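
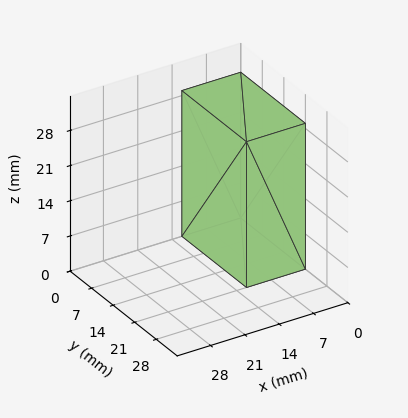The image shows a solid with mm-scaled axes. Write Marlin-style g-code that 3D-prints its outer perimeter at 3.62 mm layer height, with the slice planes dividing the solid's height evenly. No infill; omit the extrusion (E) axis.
Reading the render: the shape is a rectangular box, roughly 12 × 21 mm footprint and 29 mm tall (dimensions read to the nearest mm from the axis ticks). For the g-code, the solid's height is divided into equal slices at the stated Δz and each level perimeter traced with G1 moves after a G0 lift.

; perimeter-only toolpath
G21 ; units = mm
G90 ; absolute positioning
G28 ; home
; layer 1
G0 Z3.62
G0 X0.00 Y0.00
G1 X12.00 Y0.00
G1 X12.00 Y21.00
G1 X0.00 Y21.00
G1 X0.00 Y0.00
; layer 2
G0 Z7.25
G0 X0.00 Y0.00
G1 X12.00 Y0.00
G1 X12.00 Y21.00
G1 X0.00 Y21.00
G1 X0.00 Y0.00
; layer 3
G0 Z10.88
G0 X0.00 Y0.00
G1 X12.00 Y0.00
G1 X12.00 Y21.00
G1 X0.00 Y21.00
G1 X0.00 Y0.00
; layer 4
G0 Z14.50
G0 X0.00 Y0.00
G1 X12.00 Y0.00
G1 X12.00 Y21.00
G1 X0.00 Y21.00
G1 X0.00 Y0.00
; layer 5
G0 Z18.12
G0 X0.00 Y0.00
G1 X12.00 Y0.00
G1 X12.00 Y21.00
G1 X0.00 Y21.00
G1 X0.00 Y0.00
; layer 6
G0 Z21.75
G0 X0.00 Y0.00
G1 X12.00 Y0.00
G1 X12.00 Y21.00
G1 X0.00 Y21.00
G1 X0.00 Y0.00
; layer 7
G0 Z25.38
G0 X0.00 Y0.00
G1 X12.00 Y0.00
G1 X12.00 Y21.00
G1 X0.00 Y21.00
G1 X0.00 Y0.00
; layer 8
G0 Z29.00
G0 X0.00 Y0.00
G1 X12.00 Y0.00
G1 X12.00 Y21.00
G1 X0.00 Y21.00
G1 X0.00 Y0.00
M2 ; end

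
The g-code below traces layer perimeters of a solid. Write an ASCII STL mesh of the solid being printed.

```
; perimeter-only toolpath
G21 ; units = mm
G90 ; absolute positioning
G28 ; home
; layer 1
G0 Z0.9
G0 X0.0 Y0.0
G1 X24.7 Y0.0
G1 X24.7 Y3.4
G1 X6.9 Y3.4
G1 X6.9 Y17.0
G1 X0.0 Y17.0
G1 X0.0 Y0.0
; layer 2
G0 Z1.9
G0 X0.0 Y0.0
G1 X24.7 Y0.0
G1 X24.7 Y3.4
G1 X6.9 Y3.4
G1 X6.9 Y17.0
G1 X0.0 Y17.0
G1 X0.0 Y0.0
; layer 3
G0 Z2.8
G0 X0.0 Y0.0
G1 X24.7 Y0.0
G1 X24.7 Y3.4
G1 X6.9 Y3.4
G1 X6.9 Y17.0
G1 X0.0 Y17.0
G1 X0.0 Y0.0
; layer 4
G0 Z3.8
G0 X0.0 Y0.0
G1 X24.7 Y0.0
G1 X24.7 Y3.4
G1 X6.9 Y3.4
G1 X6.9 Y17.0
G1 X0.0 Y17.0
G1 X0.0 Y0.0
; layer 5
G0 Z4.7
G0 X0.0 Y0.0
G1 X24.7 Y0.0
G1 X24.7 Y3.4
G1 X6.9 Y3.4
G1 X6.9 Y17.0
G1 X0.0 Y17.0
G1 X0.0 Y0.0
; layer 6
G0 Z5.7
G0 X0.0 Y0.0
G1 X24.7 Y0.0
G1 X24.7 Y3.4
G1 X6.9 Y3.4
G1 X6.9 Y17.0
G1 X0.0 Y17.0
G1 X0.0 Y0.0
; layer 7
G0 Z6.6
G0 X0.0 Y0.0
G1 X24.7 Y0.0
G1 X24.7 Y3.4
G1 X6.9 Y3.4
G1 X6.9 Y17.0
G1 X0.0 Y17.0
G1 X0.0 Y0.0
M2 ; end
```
solid part
  facet normal 0.0000 0.0000 -1.0000
    outer loop
      vertex 24.7 3.4 0.0
      vertex 24.7 0.0 0.0
      vertex 0.0 0.0 0.0
    endloop
  endfacet
  facet normal 0.0000 0.0000 -1.0000
    outer loop
      vertex 6.9 3.4 0.0
      vertex 24.7 3.4 0.0
      vertex 0.0 0.0 0.0
    endloop
  endfacet
  facet normal 0.0000 0.0000 -1.0000
    outer loop
      vertex 6.9 17.0 0.0
      vertex 6.9 3.4 0.0
      vertex 0.0 0.0 0.0
    endloop
  endfacet
  facet normal 0.0000 0.0000 -1.0000
    outer loop
      vertex 0.0 17.0 0.0
      vertex 6.9 17.0 0.0
      vertex 0.0 0.0 0.0
    endloop
  endfacet
  facet normal 0.0000 0.0000 1.0000
    outer loop
      vertex 0.0 0.0 6.6
      vertex 24.7 0.0 6.6
      vertex 24.7 3.4 6.6
    endloop
  endfacet
  facet normal 0.0000 0.0000 1.0000
    outer loop
      vertex 0.0 0.0 6.6
      vertex 24.7 3.4 6.6
      vertex 6.9 3.4 6.6
    endloop
  endfacet
  facet normal 0.0000 0.0000 1.0000
    outer loop
      vertex 0.0 0.0 6.6
      vertex 6.9 3.4 6.6
      vertex 6.9 17.0 6.6
    endloop
  endfacet
  facet normal 0.0000 0.0000 1.0000
    outer loop
      vertex 0.0 0.0 6.6
      vertex 6.9 17.0 6.6
      vertex 0.0 17.0 6.6
    endloop
  endfacet
  facet normal 0.0000 -1.0000 0.0000
    outer loop
      vertex 0.0 0.0 0.0
      vertex 24.7 0.0 0.0
      vertex 24.7 0.0 6.6
    endloop
  endfacet
  facet normal 0.0000 -1.0000 0.0000
    outer loop
      vertex 0.0 0.0 0.0
      vertex 24.7 0.0 6.6
      vertex 0.0 0.0 6.6
    endloop
  endfacet
  facet normal 1.0000 0.0000 0.0000
    outer loop
      vertex 24.7 0.0 0.0
      vertex 24.7 3.4 0.0
      vertex 24.7 3.4 6.6
    endloop
  endfacet
  facet normal 1.0000 0.0000 0.0000
    outer loop
      vertex 24.7 0.0 0.0
      vertex 24.7 3.4 6.6
      vertex 24.7 0.0 6.6
    endloop
  endfacet
  facet normal 0.0000 1.0000 0.0000
    outer loop
      vertex 24.7 3.4 0.0
      vertex 6.9 3.4 0.0
      vertex 6.9 3.4 6.6
    endloop
  endfacet
  facet normal 0.0000 1.0000 0.0000
    outer loop
      vertex 24.7 3.4 0.0
      vertex 6.9 3.4 6.6
      vertex 24.7 3.4 6.6
    endloop
  endfacet
  facet normal 1.0000 0.0000 0.0000
    outer loop
      vertex 6.9 3.4 0.0
      vertex 6.9 17.0 0.0
      vertex 6.9 17.0 6.6
    endloop
  endfacet
  facet normal 1.0000 0.0000 0.0000
    outer loop
      vertex 6.9 3.4 0.0
      vertex 6.9 17.0 6.6
      vertex 6.9 3.4 6.6
    endloop
  endfacet
  facet normal 0.0000 1.0000 0.0000
    outer loop
      vertex 6.9 17.0 0.0
      vertex 0.0 17.0 0.0
      vertex 0.0 17.0 6.6
    endloop
  endfacet
  facet normal 0.0000 1.0000 0.0000
    outer loop
      vertex 6.9 17.0 0.0
      vertex 0.0 17.0 6.6
      vertex 6.9 17.0 6.6
    endloop
  endfacet
  facet normal -1.0000 0.0000 0.0000
    outer loop
      vertex 0.0 17.0 0.0
      vertex 0.0 0.0 0.0
      vertex 0.0 0.0 6.6
    endloop
  endfacet
  facet normal -1.0000 0.0000 0.0000
    outer loop
      vertex 0.0 17.0 0.0
      vertex 0.0 0.0 6.6
      vertex 0.0 17.0 6.6
    endloop
  endfacet
endsolid part

The G0 Z moves step by Δz≈0.9 mm. Every layer's G1 loop is the same polygon, so the solid is a straight extrusion of it from z=0 to z≈6.6. Closing with flat bottom and top caps and triangulating gives 20 facets — an L-shaped prism: outer 24.7 × 17 mm, arm thicknesses ≈ 3.4 mm (horizontal) and 6.9 mm (vertical), extruded 6.6 mm in z.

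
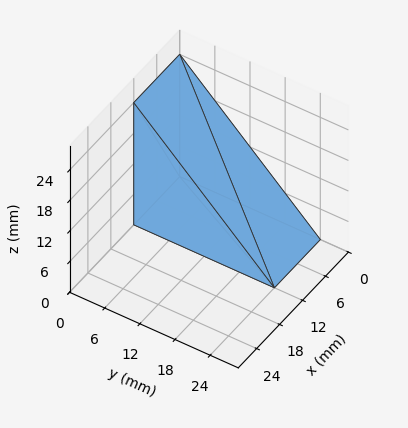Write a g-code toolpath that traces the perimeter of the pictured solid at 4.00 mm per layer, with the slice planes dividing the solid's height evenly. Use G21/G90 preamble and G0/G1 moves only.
Reading the render: the shape is a wedge (ramp): 12 × 24 mm base, rising to 24 mm along the y=0 edge and sloping linearly to z=0 at y=24 (dimensions read to the nearest mm from the axis ticks). For the g-code, the solid's height is divided into equal slices at the stated Δz and each level perimeter traced with G1 moves after a G0 lift.

; perimeter-only toolpath
G21 ; units = mm
G90 ; absolute positioning
G28 ; home
; layer 1
G0 Z4.00
G0 X0.00 Y0.00
G1 X12.00 Y0.00
G1 X12.00 Y20.00
G1 X0.00 Y20.00
G1 X0.00 Y0.00
; layer 2
G0 Z8.00
G0 X0.00 Y0.00
G1 X12.00 Y0.00
G1 X12.00 Y16.00
G1 X0.00 Y16.00
G1 X0.00 Y0.00
; layer 3
G0 Z12.00
G0 X0.00 Y0.00
G1 X12.00 Y0.00
G1 X12.00 Y12.00
G1 X0.00 Y12.00
G1 X0.00 Y0.00
; layer 4
G0 Z16.00
G0 X0.00 Y0.00
G1 X12.00 Y0.00
G1 X12.00 Y8.00
G1 X0.00 Y8.00
G1 X0.00 Y0.00
; layer 5
G0 Z20.00
G0 X0.00 Y0.00
G1 X12.00 Y0.00
G1 X12.00 Y4.00
G1 X0.00 Y4.00
G1 X0.00 Y0.00
M2 ; end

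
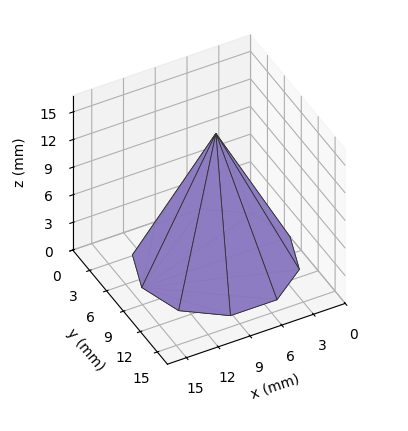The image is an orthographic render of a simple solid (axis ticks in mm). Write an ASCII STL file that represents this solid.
Reading the render: the shape is a regular 10-sided pyramid, base circumscribed radius ≈ 7 mm, apex at z ≈ 14 mm (dimensions read to the nearest mm from the axis ticks). For the STL, each face is triangulated and given an outward normal.

solid part
  facet normal 0.0000 0.0000 -1.0000
    outer loop
      vertex 9.2 13.7 0.0
      vertex 12.7 11.1 0.0
      vertex 14.0 7.0 0.0
    endloop
  endfacet
  facet normal 0.0000 0.0000 -1.0000
    outer loop
      vertex 4.8 13.7 0.0
      vertex 9.2 13.7 0.0
      vertex 14.0 7.0 0.0
    endloop
  endfacet
  facet normal 0.0000 0.0000 -1.0000
    outer loop
      vertex 1.3 11.1 0.0
      vertex 4.8 13.7 0.0
      vertex 14.0 7.0 0.0
    endloop
  endfacet
  facet normal 0.0000 0.0000 -1.0000
    outer loop
      vertex 0.0 7.0 0.0
      vertex 1.3 11.1 0.0
      vertex 14.0 7.0 0.0
    endloop
  endfacet
  facet normal 0.0000 0.0000 -1.0000
    outer loop
      vertex 1.3 2.9 0.0
      vertex 0.0 7.0 0.0
      vertex 14.0 7.0 0.0
    endloop
  endfacet
  facet normal 0.0000 0.0000 -1.0000
    outer loop
      vertex 4.8 0.3 0.0
      vertex 1.3 2.9 0.0
      vertex 14.0 7.0 0.0
    endloop
  endfacet
  facet normal 0.0000 0.0000 -1.0000
    outer loop
      vertex 9.2 0.3 0.0
      vertex 4.8 0.3 0.0
      vertex 14.0 7.0 0.0
    endloop
  endfacet
  facet normal 0.0000 0.0000 -1.0000
    outer loop
      vertex 12.7 2.9 0.0
      vertex 9.2 0.3 0.0
      vertex 14.0 7.0 0.0
    endloop
  endfacet
  facet normal 0.8605 0.2728 0.4302
    outer loop
      vertex 14.0 7.0 0.0
      vertex 12.7 11.1 0.0
      vertex 7.0 7.0 14.0
    endloop
  endfacet
  facet normal 0.5380 0.7243 0.4312
    outer loop
      vertex 12.7 11.1 0.0
      vertex 9.2 13.7 0.0
      vertex 7.0 7.0 14.0
    endloop
  endfacet
  facet normal 0.0000 0.9020 0.4317
    outer loop
      vertex 9.2 13.7 0.0
      vertex 4.8 13.7 0.0
      vertex 7.0 7.0 14.0
    endloop
  endfacet
  facet normal -0.5380 0.7243 0.4312
    outer loop
      vertex 4.8 13.7 0.0
      vertex 1.3 11.1 0.0
      vertex 7.0 7.0 14.0
    endloop
  endfacet
  facet normal -0.8605 0.2728 0.4302
    outer loop
      vertex 1.3 11.1 0.0
      vertex 0.0 7.0 0.0
      vertex 7.0 7.0 14.0
    endloop
  endfacet
  facet normal -0.8605 -0.2728 0.4302
    outer loop
      vertex 0.0 7.0 0.0
      vertex 1.3 2.9 0.0
      vertex 7.0 7.0 14.0
    endloop
  endfacet
  facet normal -0.5380 -0.7243 0.4312
    outer loop
      vertex 1.3 2.9 0.0
      vertex 4.8 0.3 0.0
      vertex 7.0 7.0 14.0
    endloop
  endfacet
  facet normal 0.0000 -0.9020 0.4317
    outer loop
      vertex 4.8 0.3 0.0
      vertex 9.2 0.3 0.0
      vertex 7.0 7.0 14.0
    endloop
  endfacet
  facet normal 0.5380 -0.7243 0.4312
    outer loop
      vertex 9.2 0.3 0.0
      vertex 12.7 2.9 0.0
      vertex 7.0 7.0 14.0
    endloop
  endfacet
  facet normal 0.8605 -0.2728 0.4302
    outer loop
      vertex 12.7 2.9 0.0
      vertex 14.0 7.0 0.0
      vertex 7.0 7.0 14.0
    endloop
  endfacet
endsolid part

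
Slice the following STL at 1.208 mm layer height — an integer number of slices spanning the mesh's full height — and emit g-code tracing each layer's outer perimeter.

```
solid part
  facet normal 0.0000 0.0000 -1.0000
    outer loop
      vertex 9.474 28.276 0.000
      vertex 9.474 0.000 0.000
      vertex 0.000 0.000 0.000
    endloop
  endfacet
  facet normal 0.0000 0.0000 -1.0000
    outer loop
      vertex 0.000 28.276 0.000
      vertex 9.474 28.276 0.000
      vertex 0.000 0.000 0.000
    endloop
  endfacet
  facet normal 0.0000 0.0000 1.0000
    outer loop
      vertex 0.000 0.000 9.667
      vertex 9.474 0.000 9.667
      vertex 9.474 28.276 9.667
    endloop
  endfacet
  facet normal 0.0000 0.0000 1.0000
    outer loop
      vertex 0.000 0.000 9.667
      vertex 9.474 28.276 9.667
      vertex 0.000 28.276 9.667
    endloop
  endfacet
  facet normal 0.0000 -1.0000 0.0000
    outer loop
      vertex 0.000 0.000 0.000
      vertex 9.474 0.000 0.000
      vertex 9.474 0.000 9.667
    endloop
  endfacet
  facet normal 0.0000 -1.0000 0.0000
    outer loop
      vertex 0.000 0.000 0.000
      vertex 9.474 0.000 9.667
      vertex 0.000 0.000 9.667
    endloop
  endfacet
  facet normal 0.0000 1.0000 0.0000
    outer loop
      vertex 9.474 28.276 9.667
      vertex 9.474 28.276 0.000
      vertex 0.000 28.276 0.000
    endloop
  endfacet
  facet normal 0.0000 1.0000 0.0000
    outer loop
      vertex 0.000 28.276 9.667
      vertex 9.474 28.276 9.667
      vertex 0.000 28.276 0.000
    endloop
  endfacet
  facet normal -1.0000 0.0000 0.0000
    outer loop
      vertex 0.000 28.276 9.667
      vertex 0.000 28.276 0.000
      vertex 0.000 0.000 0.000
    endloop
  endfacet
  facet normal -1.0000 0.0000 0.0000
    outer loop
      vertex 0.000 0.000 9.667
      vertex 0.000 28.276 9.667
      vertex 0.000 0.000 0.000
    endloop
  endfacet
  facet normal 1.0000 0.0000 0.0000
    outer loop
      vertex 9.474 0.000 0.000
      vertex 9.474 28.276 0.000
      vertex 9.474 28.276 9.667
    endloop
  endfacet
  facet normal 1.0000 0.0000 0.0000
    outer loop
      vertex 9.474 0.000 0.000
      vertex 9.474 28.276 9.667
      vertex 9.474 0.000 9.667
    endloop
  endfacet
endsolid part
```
; perimeter-only toolpath
G21 ; units = mm
G90 ; absolute positioning
G28 ; home
; layer 1
G0 Z1.208
G0 X0.000 Y0.000
G1 X9.474 Y0.000
G1 X9.474 Y28.276
G1 X0.000 Y28.276
G1 X0.000 Y0.000
; layer 2
G0 Z2.417
G0 X0.000 Y0.000
G1 X9.474 Y0.000
G1 X9.474 Y28.276
G1 X0.000 Y28.276
G1 X0.000 Y0.000
; layer 3
G0 Z3.625
G0 X0.000 Y0.000
G1 X9.474 Y0.000
G1 X9.474 Y28.276
G1 X0.000 Y28.276
G1 X0.000 Y0.000
; layer 4
G0 Z4.833
G0 X0.000 Y0.000
G1 X9.474 Y0.000
G1 X9.474 Y28.276
G1 X0.000 Y28.276
G1 X0.000 Y0.000
; layer 5
G0 Z6.042
G0 X0.000 Y0.000
G1 X9.474 Y0.000
G1 X9.474 Y28.276
G1 X0.000 Y28.276
G1 X0.000 Y0.000
; layer 6
G0 Z7.250
G0 X0.000 Y0.000
G1 X9.474 Y0.000
G1 X9.474 Y28.276
G1 X0.000 Y28.276
G1 X0.000 Y0.000
; layer 7
G0 Z8.459
G0 X0.000 Y0.000
G1 X9.474 Y0.000
G1 X9.474 Y28.276
G1 X0.000 Y28.276
G1 X0.000 Y0.000
; layer 8
G0 Z9.667
G0 X0.000 Y0.000
G1 X9.474 Y0.000
G1 X9.474 Y28.276
G1 X0.000 Y28.276
G1 X0.000 Y0.000
M2 ; end

The solid is a rectangular box, roughly 9.47 × 28.3 mm footprint and 9.67 mm tall. Slicing at Δz = 1.208 mm — 8 equal slices spanning the solid's height, so layer i sits at z = i·h/8 — gives 8 non-empty perimeters. Each is a 4-segment closed polygon; G0 lifts to the layer z and rapids to the start vertex, then G1 traces the edges.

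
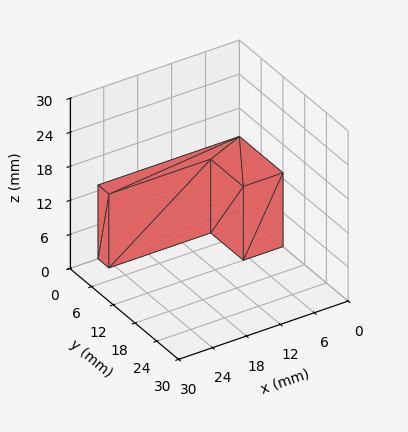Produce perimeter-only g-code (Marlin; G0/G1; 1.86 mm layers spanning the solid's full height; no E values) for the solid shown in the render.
Reading the render: the shape is an L-shaped prism: outer 25 × 12 mm, arm thicknesses ≈ 3 mm (horizontal) and 7 mm (vertical), extruded 13 mm in z (dimensions read to the nearest mm from the axis ticks). For the g-code, the solid's height is divided into equal slices at the stated Δz and each level perimeter traced with G1 moves after a G0 lift.

; perimeter-only toolpath
G21 ; units = mm
G90 ; absolute positioning
G28 ; home
; layer 1
G0 Z1.86
G0 X0.00 Y0.00
G1 X25.00 Y0.00
G1 X25.00 Y3.00
G1 X7.00 Y3.00
G1 X7.00 Y12.00
G1 X0.00 Y12.00
G1 X0.00 Y0.00
; layer 2
G0 Z3.71
G0 X0.00 Y0.00
G1 X25.00 Y0.00
G1 X25.00 Y3.00
G1 X7.00 Y3.00
G1 X7.00 Y12.00
G1 X0.00 Y12.00
G1 X0.00 Y0.00
; layer 3
G0 Z5.57
G0 X0.00 Y0.00
G1 X25.00 Y0.00
G1 X25.00 Y3.00
G1 X7.00 Y3.00
G1 X7.00 Y12.00
G1 X0.00 Y12.00
G1 X0.00 Y0.00
; layer 4
G0 Z7.43
G0 X0.00 Y0.00
G1 X25.00 Y0.00
G1 X25.00 Y3.00
G1 X7.00 Y3.00
G1 X7.00 Y12.00
G1 X0.00 Y12.00
G1 X0.00 Y0.00
; layer 5
G0 Z9.29
G0 X0.00 Y0.00
G1 X25.00 Y0.00
G1 X25.00 Y3.00
G1 X7.00 Y3.00
G1 X7.00 Y12.00
G1 X0.00 Y12.00
G1 X0.00 Y0.00
; layer 6
G0 Z11.14
G0 X0.00 Y0.00
G1 X25.00 Y0.00
G1 X25.00 Y3.00
G1 X7.00 Y3.00
G1 X7.00 Y12.00
G1 X0.00 Y12.00
G1 X0.00 Y0.00
; layer 7
G0 Z13.00
G0 X0.00 Y0.00
G1 X25.00 Y0.00
G1 X25.00 Y3.00
G1 X7.00 Y3.00
G1 X7.00 Y12.00
G1 X0.00 Y12.00
G1 X0.00 Y0.00
M2 ; end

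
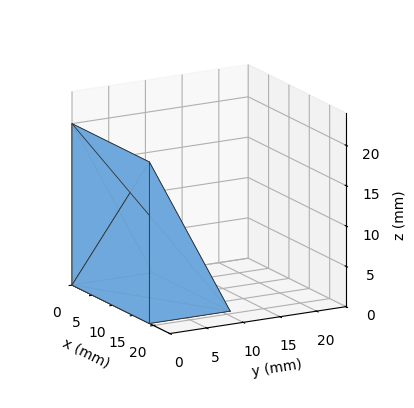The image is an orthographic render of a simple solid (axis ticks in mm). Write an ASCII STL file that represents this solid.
Reading the render: the shape is a wedge (ramp): 19 × 11 mm base, rising to 20 mm along the y=0 edge and sloping linearly to z=0 at y=11 (dimensions read to the nearest mm from the axis ticks). For the STL, each face is triangulated and given an outward normal.

solid part
  facet normal 0.0000 0.0000 -1.0000
    outer loop
      vertex 19.00 11.00 0.00
      vertex 19.00 0.00 0.00
      vertex 0.00 0.00 0.00
    endloop
  endfacet
  facet normal 0.0000 0.0000 -1.0000
    outer loop
      vertex 0.00 11.00 0.00
      vertex 19.00 11.00 0.00
      vertex 0.00 0.00 0.00
    endloop
  endfacet
  facet normal 0.0000 -1.0000 0.0000
    outer loop
      vertex 0.00 0.00 0.00
      vertex 19.00 0.00 0.00
      vertex 19.00 0.00 20.00
    endloop
  endfacet
  facet normal 0.0000 -1.0000 0.0000
    outer loop
      vertex 0.00 0.00 0.00
      vertex 19.00 0.00 20.00
      vertex 0.00 0.00 20.00
    endloop
  endfacet
  facet normal 0.0000 0.8762 0.4819
    outer loop
      vertex 0.00 0.00 20.00
      vertex 19.00 0.00 20.00
      vertex 19.00 11.00 0.00
    endloop
  endfacet
  facet normal 0.0000 0.8762 0.4819
    outer loop
      vertex 0.00 0.00 20.00
      vertex 19.00 11.00 0.00
      vertex 0.00 11.00 0.00
    endloop
  endfacet
  facet normal -1.0000 0.0000 0.0000
    outer loop
      vertex 0.00 0.00 20.00
      vertex 0.00 11.00 0.00
      vertex 0.00 0.00 0.00
    endloop
  endfacet
  facet normal 1.0000 0.0000 0.0000
    outer loop
      vertex 19.00 0.00 0.00
      vertex 19.00 11.00 0.00
      vertex 19.00 0.00 20.00
    endloop
  endfacet
endsolid part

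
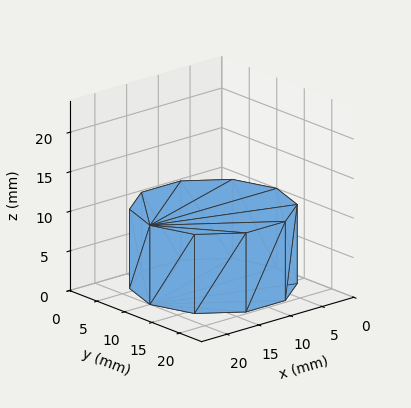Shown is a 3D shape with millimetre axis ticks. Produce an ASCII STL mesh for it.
Reading the render: the shape is a regular 10-sided prism (a cylinder approximated with 10 flat sides), circumscribed radius ≈ 10 mm, height ≈ 10 mm (dimensions read to the nearest mm from the axis ticks). For the STL, each face is triangulated and given an outward normal.

solid part
  facet normal 0.0000 0.0000 -1.0000
    outer loop
      vertex 13.1 19.5 0.0
      vertex 18.1 15.9 0.0
      vertex 20.0 10.0 0.0
    endloop
  endfacet
  facet normal 0.0000 0.0000 -1.0000
    outer loop
      vertex 6.9 19.5 0.0
      vertex 13.1 19.5 0.0
      vertex 20.0 10.0 0.0
    endloop
  endfacet
  facet normal 0.0000 0.0000 -1.0000
    outer loop
      vertex 1.9 15.9 0.0
      vertex 6.9 19.5 0.0
      vertex 20.0 10.0 0.0
    endloop
  endfacet
  facet normal 0.0000 0.0000 -1.0000
    outer loop
      vertex 0.0 10.0 0.0
      vertex 1.9 15.9 0.0
      vertex 20.0 10.0 0.0
    endloop
  endfacet
  facet normal 0.0000 0.0000 -1.0000
    outer loop
      vertex 1.9 4.1 0.0
      vertex 0.0 10.0 0.0
      vertex 20.0 10.0 0.0
    endloop
  endfacet
  facet normal 0.0000 0.0000 -1.0000
    outer loop
      vertex 6.9 0.5 0.0
      vertex 1.9 4.1 0.0
      vertex 20.0 10.0 0.0
    endloop
  endfacet
  facet normal 0.0000 0.0000 -1.0000
    outer loop
      vertex 13.1 0.5 0.0
      vertex 6.9 0.5 0.0
      vertex 20.0 10.0 0.0
    endloop
  endfacet
  facet normal 0.0000 0.0000 -1.0000
    outer loop
      vertex 18.1 4.1 0.0
      vertex 13.1 0.5 0.0
      vertex 20.0 10.0 0.0
    endloop
  endfacet
  facet normal 0.0000 0.0000 1.0000
    outer loop
      vertex 20.0 10.0 10.0
      vertex 18.1 15.9 10.0
      vertex 13.1 19.5 10.0
    endloop
  endfacet
  facet normal 0.0000 0.0000 1.0000
    outer loop
      vertex 20.0 10.0 10.0
      vertex 13.1 19.5 10.0
      vertex 6.9 19.5 10.0
    endloop
  endfacet
  facet normal 0.0000 0.0000 1.0000
    outer loop
      vertex 20.0 10.0 10.0
      vertex 6.9 19.5 10.0
      vertex 1.9 15.9 10.0
    endloop
  endfacet
  facet normal 0.0000 0.0000 1.0000
    outer loop
      vertex 20.0 10.0 10.0
      vertex 1.9 15.9 10.0
      vertex 0.0 10.0 10.0
    endloop
  endfacet
  facet normal 0.0000 0.0000 1.0000
    outer loop
      vertex 20.0 10.0 10.0
      vertex 0.0 10.0 10.0
      vertex 1.9 4.1 10.0
    endloop
  endfacet
  facet normal 0.0000 0.0000 1.0000
    outer loop
      vertex 20.0 10.0 10.0
      vertex 1.9 4.1 10.0
      vertex 6.9 0.5 10.0
    endloop
  endfacet
  facet normal 0.0000 0.0000 1.0000
    outer loop
      vertex 20.0 10.0 10.0
      vertex 6.9 0.5 10.0
      vertex 13.1 0.5 10.0
    endloop
  endfacet
  facet normal 0.0000 0.0000 1.0000
    outer loop
      vertex 20.0 10.0 10.0
      vertex 13.1 0.5 10.0
      vertex 18.1 4.1 10.0
    endloop
  endfacet
  facet normal 0.9519 0.3065 0.0000
    outer loop
      vertex 20.0 10.0 0.0
      vertex 18.1 15.9 0.0
      vertex 18.1 15.9 10.0
    endloop
  endfacet
  facet normal 0.9519 0.3065 0.0000
    outer loop
      vertex 20.0 10.0 0.0
      vertex 18.1 15.9 10.0
      vertex 20.0 10.0 10.0
    endloop
  endfacet
  facet normal 0.5843 0.8115 0.0000
    outer loop
      vertex 18.1 15.9 0.0
      vertex 13.1 19.5 0.0
      vertex 13.1 19.5 10.0
    endloop
  endfacet
  facet normal 0.5843 0.8115 0.0000
    outer loop
      vertex 18.1 15.9 0.0
      vertex 13.1 19.5 10.0
      vertex 18.1 15.9 10.0
    endloop
  endfacet
  facet normal 0.0000 1.0000 0.0000
    outer loop
      vertex 13.1 19.5 0.0
      vertex 6.9 19.5 0.0
      vertex 6.9 19.5 10.0
    endloop
  endfacet
  facet normal 0.0000 1.0000 0.0000
    outer loop
      vertex 13.1 19.5 0.0
      vertex 6.9 19.5 10.0
      vertex 13.1 19.5 10.0
    endloop
  endfacet
  facet normal -0.5843 0.8115 0.0000
    outer loop
      vertex 6.9 19.5 0.0
      vertex 1.9 15.9 0.0
      vertex 1.9 15.9 10.0
    endloop
  endfacet
  facet normal -0.5843 0.8115 0.0000
    outer loop
      vertex 6.9 19.5 0.0
      vertex 1.9 15.9 10.0
      vertex 6.9 19.5 10.0
    endloop
  endfacet
  facet normal -0.9519 0.3065 0.0000
    outer loop
      vertex 1.9 15.9 0.0
      vertex 0.0 10.0 0.0
      vertex 0.0 10.0 10.0
    endloop
  endfacet
  facet normal -0.9519 0.3065 0.0000
    outer loop
      vertex 1.9 15.9 0.0
      vertex 0.0 10.0 10.0
      vertex 1.9 15.9 10.0
    endloop
  endfacet
  facet normal -0.9519 -0.3065 0.0000
    outer loop
      vertex 0.0 10.0 0.0
      vertex 1.9 4.1 0.0
      vertex 1.9 4.1 10.0
    endloop
  endfacet
  facet normal -0.9519 -0.3065 0.0000
    outer loop
      vertex 0.0 10.0 0.0
      vertex 1.9 4.1 10.0
      vertex 0.0 10.0 10.0
    endloop
  endfacet
  facet normal -0.5843 -0.8115 0.0000
    outer loop
      vertex 1.9 4.1 0.0
      vertex 6.9 0.5 0.0
      vertex 6.9 0.5 10.0
    endloop
  endfacet
  facet normal -0.5843 -0.8115 0.0000
    outer loop
      vertex 1.9 4.1 0.0
      vertex 6.9 0.5 10.0
      vertex 1.9 4.1 10.0
    endloop
  endfacet
  facet normal 0.0000 -1.0000 0.0000
    outer loop
      vertex 6.9 0.5 0.0
      vertex 13.1 0.5 0.0
      vertex 13.1 0.5 10.0
    endloop
  endfacet
  facet normal 0.0000 -1.0000 0.0000
    outer loop
      vertex 6.9 0.5 0.0
      vertex 13.1 0.5 10.0
      vertex 6.9 0.5 10.0
    endloop
  endfacet
  facet normal 0.5843 -0.8115 0.0000
    outer loop
      vertex 13.1 0.5 0.0
      vertex 18.1 4.1 0.0
      vertex 18.1 4.1 10.0
    endloop
  endfacet
  facet normal 0.5843 -0.8115 0.0000
    outer loop
      vertex 13.1 0.5 0.0
      vertex 18.1 4.1 10.0
      vertex 13.1 0.5 10.0
    endloop
  endfacet
  facet normal 0.9519 -0.3065 0.0000
    outer loop
      vertex 18.1 4.1 0.0
      vertex 20.0 10.0 0.0
      vertex 20.0 10.0 10.0
    endloop
  endfacet
  facet normal 0.9519 -0.3065 0.0000
    outer loop
      vertex 18.1 4.1 0.0
      vertex 20.0 10.0 10.0
      vertex 18.1 4.1 10.0
    endloop
  endfacet
endsolid part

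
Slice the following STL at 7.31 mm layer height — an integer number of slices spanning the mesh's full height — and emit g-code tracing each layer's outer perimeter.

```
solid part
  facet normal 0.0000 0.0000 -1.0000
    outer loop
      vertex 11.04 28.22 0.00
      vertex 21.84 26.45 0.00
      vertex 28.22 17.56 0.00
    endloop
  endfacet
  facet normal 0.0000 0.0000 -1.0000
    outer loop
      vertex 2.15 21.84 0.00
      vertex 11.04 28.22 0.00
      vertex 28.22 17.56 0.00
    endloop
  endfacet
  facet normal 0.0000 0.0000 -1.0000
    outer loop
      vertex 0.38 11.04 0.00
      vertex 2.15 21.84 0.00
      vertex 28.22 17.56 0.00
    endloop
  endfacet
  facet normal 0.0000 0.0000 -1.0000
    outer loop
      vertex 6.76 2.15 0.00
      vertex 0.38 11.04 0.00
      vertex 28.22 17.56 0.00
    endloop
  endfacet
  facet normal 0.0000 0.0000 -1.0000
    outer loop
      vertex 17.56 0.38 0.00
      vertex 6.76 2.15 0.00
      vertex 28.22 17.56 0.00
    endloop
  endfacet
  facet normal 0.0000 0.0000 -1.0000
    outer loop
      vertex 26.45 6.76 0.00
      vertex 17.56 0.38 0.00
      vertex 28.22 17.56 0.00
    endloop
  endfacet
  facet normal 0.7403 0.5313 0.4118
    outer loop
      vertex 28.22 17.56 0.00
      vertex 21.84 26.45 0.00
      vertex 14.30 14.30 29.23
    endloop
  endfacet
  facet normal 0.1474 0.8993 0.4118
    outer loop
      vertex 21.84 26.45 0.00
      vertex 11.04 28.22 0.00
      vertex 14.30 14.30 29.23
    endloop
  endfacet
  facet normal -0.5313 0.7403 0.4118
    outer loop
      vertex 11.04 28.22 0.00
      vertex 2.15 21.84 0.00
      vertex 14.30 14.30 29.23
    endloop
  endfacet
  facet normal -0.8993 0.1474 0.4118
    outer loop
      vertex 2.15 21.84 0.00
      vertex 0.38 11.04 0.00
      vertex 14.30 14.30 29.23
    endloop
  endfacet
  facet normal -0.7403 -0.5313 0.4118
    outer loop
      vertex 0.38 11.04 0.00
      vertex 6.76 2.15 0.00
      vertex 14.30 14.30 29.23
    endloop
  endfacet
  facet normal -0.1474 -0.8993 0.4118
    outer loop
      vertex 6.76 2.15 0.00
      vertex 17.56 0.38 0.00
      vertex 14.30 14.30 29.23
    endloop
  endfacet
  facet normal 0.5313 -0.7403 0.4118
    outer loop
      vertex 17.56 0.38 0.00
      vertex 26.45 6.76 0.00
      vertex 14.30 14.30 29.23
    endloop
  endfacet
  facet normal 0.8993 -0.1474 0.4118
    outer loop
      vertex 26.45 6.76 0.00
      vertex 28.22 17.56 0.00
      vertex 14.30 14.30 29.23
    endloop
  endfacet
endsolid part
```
; perimeter-only toolpath
G21 ; units = mm
G90 ; absolute positioning
G28 ; home
; layer 1
G0 Z7.31
G0 X24.74 Y16.74
G1 X19.95 Y23.41
G1 X11.86 Y24.74
G1 X5.19 Y19.95
G1 X3.86 Y11.86
G1 X8.64 Y5.19
G1 X16.74 Y3.86
G1 X23.41 Y8.64
G1 X24.74 Y16.74
; layer 2
G0 Z14.62
G0 X21.26 Y15.93
G1 X18.07 Y20.38
G1 X12.67 Y21.26
G1 X8.22 Y18.07
G1 X7.34 Y12.67
G1 X10.53 Y8.22
G1 X15.93 Y7.34
G1 X20.38 Y10.53
G1 X21.26 Y15.93
; layer 3
G0 Z21.92
G0 X17.78 Y15.12
G1 X16.19 Y17.34
G1 X13.49 Y17.78
G1 X11.26 Y16.19
G1 X10.82 Y13.49
G1 X12.42 Y11.26
G1 X15.12 Y10.82
G1 X17.34 Y12.42
G1 X17.78 Y15.12
M2 ; end

The solid is a regular 8-sided pyramid, base circumscribed radius ≈ 14.3 mm, apex at z ≈ 29.2 mm. Slicing at Δz = 7.31 mm — 4 equal slices spanning the solid's height, so layer i sits at z = i·h/4 — gives 3 non-empty perimeters. Each is a 8-segment closed polygon; G0 lifts to the layer z and rapids to the start vertex, then G1 traces the edges. The cross-section shrinks linearly with z (the slice at the apex is degenerate and omitted).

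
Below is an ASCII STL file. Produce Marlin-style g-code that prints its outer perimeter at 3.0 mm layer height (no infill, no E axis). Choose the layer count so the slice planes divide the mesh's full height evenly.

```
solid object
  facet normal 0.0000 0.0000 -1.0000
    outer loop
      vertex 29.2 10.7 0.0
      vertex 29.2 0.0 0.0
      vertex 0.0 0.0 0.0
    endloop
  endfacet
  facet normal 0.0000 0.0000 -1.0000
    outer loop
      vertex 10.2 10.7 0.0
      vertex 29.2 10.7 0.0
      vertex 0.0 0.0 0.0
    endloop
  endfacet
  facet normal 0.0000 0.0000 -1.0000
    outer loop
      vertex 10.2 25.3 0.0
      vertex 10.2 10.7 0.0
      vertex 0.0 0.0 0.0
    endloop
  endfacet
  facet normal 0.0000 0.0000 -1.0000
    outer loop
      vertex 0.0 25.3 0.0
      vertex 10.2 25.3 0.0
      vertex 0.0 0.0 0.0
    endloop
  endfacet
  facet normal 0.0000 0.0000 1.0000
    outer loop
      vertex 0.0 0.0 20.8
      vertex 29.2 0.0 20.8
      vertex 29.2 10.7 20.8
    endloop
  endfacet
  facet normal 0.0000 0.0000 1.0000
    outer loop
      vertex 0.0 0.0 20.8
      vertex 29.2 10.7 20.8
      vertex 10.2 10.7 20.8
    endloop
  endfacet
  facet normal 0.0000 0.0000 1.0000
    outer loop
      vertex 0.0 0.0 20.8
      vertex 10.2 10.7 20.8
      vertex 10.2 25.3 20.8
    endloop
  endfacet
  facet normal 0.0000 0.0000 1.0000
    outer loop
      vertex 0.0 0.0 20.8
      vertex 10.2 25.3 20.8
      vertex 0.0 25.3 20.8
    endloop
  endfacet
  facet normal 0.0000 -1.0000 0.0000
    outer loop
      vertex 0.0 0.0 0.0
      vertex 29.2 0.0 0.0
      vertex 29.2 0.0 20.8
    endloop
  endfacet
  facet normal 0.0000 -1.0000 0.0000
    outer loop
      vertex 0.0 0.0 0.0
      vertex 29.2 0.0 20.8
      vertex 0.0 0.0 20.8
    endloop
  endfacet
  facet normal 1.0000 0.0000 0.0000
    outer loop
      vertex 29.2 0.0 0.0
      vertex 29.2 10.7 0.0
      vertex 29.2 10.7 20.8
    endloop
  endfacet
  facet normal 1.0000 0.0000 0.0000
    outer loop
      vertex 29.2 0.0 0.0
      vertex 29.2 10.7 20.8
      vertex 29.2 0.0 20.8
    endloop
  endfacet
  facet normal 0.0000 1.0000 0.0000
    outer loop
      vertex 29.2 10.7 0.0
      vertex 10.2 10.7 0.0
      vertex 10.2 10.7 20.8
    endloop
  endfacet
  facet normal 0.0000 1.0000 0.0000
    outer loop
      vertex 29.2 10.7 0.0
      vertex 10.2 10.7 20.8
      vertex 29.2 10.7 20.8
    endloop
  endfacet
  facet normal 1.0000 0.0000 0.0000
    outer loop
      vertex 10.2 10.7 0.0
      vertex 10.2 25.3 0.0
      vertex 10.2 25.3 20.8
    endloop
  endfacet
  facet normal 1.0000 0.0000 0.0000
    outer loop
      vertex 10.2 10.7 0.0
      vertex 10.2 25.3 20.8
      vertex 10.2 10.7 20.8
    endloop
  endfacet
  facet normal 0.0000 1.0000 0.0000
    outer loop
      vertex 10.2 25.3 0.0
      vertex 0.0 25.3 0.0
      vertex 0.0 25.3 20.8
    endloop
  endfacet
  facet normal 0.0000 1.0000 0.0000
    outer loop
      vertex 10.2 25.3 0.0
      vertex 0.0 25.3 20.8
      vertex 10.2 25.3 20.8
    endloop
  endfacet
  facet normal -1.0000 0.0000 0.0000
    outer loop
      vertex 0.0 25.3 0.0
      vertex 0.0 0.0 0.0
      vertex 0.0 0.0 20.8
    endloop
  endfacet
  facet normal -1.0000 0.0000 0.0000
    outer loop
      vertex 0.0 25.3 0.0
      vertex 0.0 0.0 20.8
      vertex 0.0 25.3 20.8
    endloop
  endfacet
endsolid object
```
; perimeter-only toolpath
G21 ; units = mm
G90 ; absolute positioning
G28 ; home
; layer 1
G0 Z3.0
G0 X0.0 Y0.0
G1 X29.2 Y0.0
G1 X29.2 Y10.7
G1 X10.2 Y10.7
G1 X10.2 Y25.3
G1 X0.0 Y25.3
G1 X0.0 Y0.0
; layer 2
G0 Z5.9
G0 X0.0 Y0.0
G1 X29.2 Y0.0
G1 X29.2 Y10.7
G1 X10.2 Y10.7
G1 X10.2 Y25.3
G1 X0.0 Y25.3
G1 X0.0 Y0.0
; layer 3
G0 Z8.9
G0 X0.0 Y0.0
G1 X29.2 Y0.0
G1 X29.2 Y10.7
G1 X10.2 Y10.7
G1 X10.2 Y25.3
G1 X0.0 Y25.3
G1 X0.0 Y0.0
; layer 4
G0 Z11.9
G0 X0.0 Y0.0
G1 X29.2 Y0.0
G1 X29.2 Y10.7
G1 X10.2 Y10.7
G1 X10.2 Y25.3
G1 X0.0 Y25.3
G1 X0.0 Y0.0
; layer 5
G0 Z14.9
G0 X0.0 Y0.0
G1 X29.2 Y0.0
G1 X29.2 Y10.7
G1 X10.2 Y10.7
G1 X10.2 Y25.3
G1 X0.0 Y25.3
G1 X0.0 Y0.0
; layer 6
G0 Z17.8
G0 X0.0 Y0.0
G1 X29.2 Y0.0
G1 X29.2 Y10.7
G1 X10.2 Y10.7
G1 X10.2 Y25.3
G1 X0.0 Y25.3
G1 X0.0 Y0.0
; layer 7
G0 Z20.8
G0 X0.0 Y0.0
G1 X29.2 Y0.0
G1 X29.2 Y10.7
G1 X10.2 Y10.7
G1 X10.2 Y25.3
G1 X0.0 Y25.3
G1 X0.0 Y0.0
M2 ; end

The solid is an L-shaped prism: outer 29.2 × 25.3 mm, arm thicknesses ≈ 10.7 mm (horizontal) and 10.2 mm (vertical), extruded 20.8 mm in z. Slicing at Δz = 3.0 mm — 7 equal slices spanning the solid's height, so layer i sits at z = i·h/7 — gives 7 non-empty perimeters. Each is a 6-segment closed polygon; G0 lifts to the layer z and rapids to the start vertex, then G1 traces the edges.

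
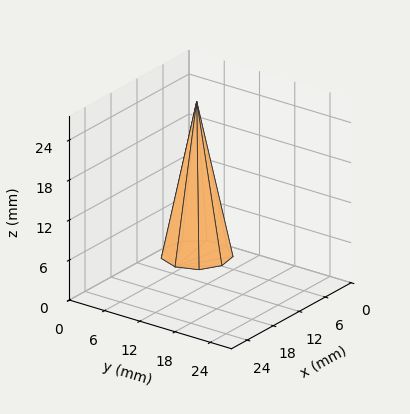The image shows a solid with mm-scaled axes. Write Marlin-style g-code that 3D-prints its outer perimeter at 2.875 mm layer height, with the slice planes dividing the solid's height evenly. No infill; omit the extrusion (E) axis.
Reading the render: the shape is a regular 9-sided pyramid, base circumscribed radius ≈ 5 mm, apex at z ≈ 23 mm (dimensions read to the nearest mm from the axis ticks). For the g-code, the solid's height is divided into equal slices at the stated Δz and each level perimeter traced with G1 moves after a G0 lift.

; perimeter-only toolpath
G21 ; units = mm
G90 ; absolute positioning
G28 ; home
; layer 1
G0 Z2.875
G0 X9.375 Y5.000
G1 X8.351 Y7.812
G1 X5.760 Y9.308
G1 X2.812 Y8.789
G1 X0.889 Y6.496
G1 X0.889 Y3.504
G1 X2.812 Y1.211
G1 X5.760 Y0.692
G1 X8.351 Y2.188
G1 X9.375 Y5.000
; layer 2
G0 Z5.750
G0 X8.750 Y5.000
G1 X7.873 Y7.411
G1 X5.651 Y8.693
G1 X3.125 Y8.248
G1 X1.476 Y6.282
G1 X1.476 Y3.718
G1 X3.125 Y1.752
G1 X5.651 Y1.307
G1 X7.873 Y2.590
G1 X8.750 Y5.000
; layer 3
G0 Z8.625
G0 X8.125 Y5.000
G1 X7.394 Y7.009
G1 X5.543 Y8.078
G1 X3.438 Y7.706
G1 X2.064 Y6.069
G1 X2.064 Y3.931
G1 X3.438 Y2.294
G1 X5.543 Y1.923
G1 X7.394 Y2.991
G1 X8.125 Y5.000
; layer 4
G0 Z11.500
G0 X7.500 Y5.000
G1 X6.915 Y6.607
G1 X5.434 Y7.462
G1 X3.750 Y7.165
G1 X2.651 Y5.855
G1 X2.651 Y4.145
G1 X3.750 Y2.835
G1 X5.434 Y2.538
G1 X6.915 Y3.393
G1 X7.500 Y5.000
; layer 5
G0 Z14.375
G0 X6.875 Y5.000
G1 X6.436 Y6.205
G1 X5.325 Y6.846
G1 X4.062 Y6.624
G1 X3.238 Y5.641
G1 X3.238 Y4.359
G1 X4.062 Y3.376
G1 X5.325 Y3.154
G1 X6.436 Y3.795
G1 X6.875 Y5.000
; layer 6
G0 Z17.250
G0 X6.250 Y5.000
G1 X5.957 Y5.803
G1 X5.217 Y6.231
G1 X4.375 Y6.082
G1 X3.825 Y5.428
G1 X3.825 Y4.572
G1 X4.375 Y3.917
G1 X5.217 Y3.769
G1 X5.957 Y4.197
G1 X6.250 Y5.000
; layer 7
G0 Z20.125
G0 X5.625 Y5.000
G1 X5.479 Y5.402
G1 X5.109 Y5.615
G1 X4.688 Y5.541
G1 X4.413 Y5.214
G1 X4.413 Y4.786
G1 X4.688 Y4.459
G1 X5.109 Y4.385
G1 X5.479 Y4.598
G1 X5.625 Y5.000
M2 ; end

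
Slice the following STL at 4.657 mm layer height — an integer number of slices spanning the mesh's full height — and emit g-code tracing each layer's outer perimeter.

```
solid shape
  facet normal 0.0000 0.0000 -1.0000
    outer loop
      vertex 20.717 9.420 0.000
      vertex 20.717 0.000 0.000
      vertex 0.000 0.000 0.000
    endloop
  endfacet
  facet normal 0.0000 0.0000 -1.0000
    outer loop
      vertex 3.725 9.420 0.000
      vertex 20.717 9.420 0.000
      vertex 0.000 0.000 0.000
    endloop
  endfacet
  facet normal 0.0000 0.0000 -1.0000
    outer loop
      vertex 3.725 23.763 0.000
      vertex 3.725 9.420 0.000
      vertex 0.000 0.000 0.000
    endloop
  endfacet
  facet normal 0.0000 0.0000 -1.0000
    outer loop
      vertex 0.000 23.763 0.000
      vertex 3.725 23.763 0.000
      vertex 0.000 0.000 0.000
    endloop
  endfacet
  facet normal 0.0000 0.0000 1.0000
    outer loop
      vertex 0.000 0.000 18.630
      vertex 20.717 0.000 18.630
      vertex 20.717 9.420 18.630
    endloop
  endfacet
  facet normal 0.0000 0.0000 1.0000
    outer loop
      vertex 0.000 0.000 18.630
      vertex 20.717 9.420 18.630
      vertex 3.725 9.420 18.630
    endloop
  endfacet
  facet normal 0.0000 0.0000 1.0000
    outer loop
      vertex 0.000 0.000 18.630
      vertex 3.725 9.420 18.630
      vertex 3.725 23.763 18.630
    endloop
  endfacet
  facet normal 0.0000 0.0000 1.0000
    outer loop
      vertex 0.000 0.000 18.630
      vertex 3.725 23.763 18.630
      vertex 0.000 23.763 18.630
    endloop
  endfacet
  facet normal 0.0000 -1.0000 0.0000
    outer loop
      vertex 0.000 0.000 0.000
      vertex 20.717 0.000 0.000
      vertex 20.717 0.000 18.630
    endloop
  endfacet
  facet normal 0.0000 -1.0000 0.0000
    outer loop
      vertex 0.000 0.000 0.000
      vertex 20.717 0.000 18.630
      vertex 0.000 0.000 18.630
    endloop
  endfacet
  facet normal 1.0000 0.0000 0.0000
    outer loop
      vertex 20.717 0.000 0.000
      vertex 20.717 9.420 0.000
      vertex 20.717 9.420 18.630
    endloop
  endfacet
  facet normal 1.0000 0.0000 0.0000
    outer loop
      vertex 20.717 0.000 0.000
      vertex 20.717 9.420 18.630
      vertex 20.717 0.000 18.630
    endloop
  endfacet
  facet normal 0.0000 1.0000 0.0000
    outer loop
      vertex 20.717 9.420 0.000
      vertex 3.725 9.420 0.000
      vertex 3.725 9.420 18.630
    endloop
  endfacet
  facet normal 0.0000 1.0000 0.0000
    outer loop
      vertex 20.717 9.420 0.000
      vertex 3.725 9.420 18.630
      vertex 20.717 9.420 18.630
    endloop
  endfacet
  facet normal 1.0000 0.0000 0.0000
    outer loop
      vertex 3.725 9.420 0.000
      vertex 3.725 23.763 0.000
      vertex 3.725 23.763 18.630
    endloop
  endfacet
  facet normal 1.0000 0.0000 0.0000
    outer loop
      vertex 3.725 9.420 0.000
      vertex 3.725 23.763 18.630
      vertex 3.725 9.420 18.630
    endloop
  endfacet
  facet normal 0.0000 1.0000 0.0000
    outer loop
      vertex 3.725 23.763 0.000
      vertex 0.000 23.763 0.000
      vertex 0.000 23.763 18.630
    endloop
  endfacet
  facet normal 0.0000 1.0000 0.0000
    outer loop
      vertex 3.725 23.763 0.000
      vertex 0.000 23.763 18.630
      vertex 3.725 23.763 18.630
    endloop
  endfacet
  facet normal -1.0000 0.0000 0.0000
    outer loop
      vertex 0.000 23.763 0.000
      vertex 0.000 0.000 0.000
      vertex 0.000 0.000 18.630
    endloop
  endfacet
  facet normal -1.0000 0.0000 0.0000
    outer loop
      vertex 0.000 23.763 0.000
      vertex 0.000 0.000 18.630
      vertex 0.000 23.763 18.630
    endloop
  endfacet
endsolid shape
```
; perimeter-only toolpath
G21 ; units = mm
G90 ; absolute positioning
G28 ; home
; layer 1
G0 Z4.657
G0 X0.000 Y0.000
G1 X20.717 Y0.000
G1 X20.717 Y9.420
G1 X3.725 Y9.420
G1 X3.725 Y23.763
G1 X0.000 Y23.763
G1 X0.000 Y0.000
; layer 2
G0 Z9.315
G0 X0.000 Y0.000
G1 X20.717 Y0.000
G1 X20.717 Y9.420
G1 X3.725 Y9.420
G1 X3.725 Y23.763
G1 X0.000 Y23.763
G1 X0.000 Y0.000
; layer 3
G0 Z13.973
G0 X0.000 Y0.000
G1 X20.717 Y0.000
G1 X20.717 Y9.420
G1 X3.725 Y9.420
G1 X3.725 Y23.763
G1 X0.000 Y23.763
G1 X0.000 Y0.000
; layer 4
G0 Z18.630
G0 X0.000 Y0.000
G1 X20.717 Y0.000
G1 X20.717 Y9.420
G1 X3.725 Y9.420
G1 X3.725 Y23.763
G1 X0.000 Y23.763
G1 X0.000 Y0.000
M2 ; end

The solid is an L-shaped prism: outer 20.7 × 23.8 mm, arm thicknesses ≈ 9.42 mm (horizontal) and 3.73 mm (vertical), extruded 18.6 mm in z. Slicing at Δz = 4.657 mm — 4 equal slices spanning the solid's height, so layer i sits at z = i·h/4 — gives 4 non-empty perimeters. Each is a 6-segment closed polygon; G0 lifts to the layer z and rapids to the start vertex, then G1 traces the edges.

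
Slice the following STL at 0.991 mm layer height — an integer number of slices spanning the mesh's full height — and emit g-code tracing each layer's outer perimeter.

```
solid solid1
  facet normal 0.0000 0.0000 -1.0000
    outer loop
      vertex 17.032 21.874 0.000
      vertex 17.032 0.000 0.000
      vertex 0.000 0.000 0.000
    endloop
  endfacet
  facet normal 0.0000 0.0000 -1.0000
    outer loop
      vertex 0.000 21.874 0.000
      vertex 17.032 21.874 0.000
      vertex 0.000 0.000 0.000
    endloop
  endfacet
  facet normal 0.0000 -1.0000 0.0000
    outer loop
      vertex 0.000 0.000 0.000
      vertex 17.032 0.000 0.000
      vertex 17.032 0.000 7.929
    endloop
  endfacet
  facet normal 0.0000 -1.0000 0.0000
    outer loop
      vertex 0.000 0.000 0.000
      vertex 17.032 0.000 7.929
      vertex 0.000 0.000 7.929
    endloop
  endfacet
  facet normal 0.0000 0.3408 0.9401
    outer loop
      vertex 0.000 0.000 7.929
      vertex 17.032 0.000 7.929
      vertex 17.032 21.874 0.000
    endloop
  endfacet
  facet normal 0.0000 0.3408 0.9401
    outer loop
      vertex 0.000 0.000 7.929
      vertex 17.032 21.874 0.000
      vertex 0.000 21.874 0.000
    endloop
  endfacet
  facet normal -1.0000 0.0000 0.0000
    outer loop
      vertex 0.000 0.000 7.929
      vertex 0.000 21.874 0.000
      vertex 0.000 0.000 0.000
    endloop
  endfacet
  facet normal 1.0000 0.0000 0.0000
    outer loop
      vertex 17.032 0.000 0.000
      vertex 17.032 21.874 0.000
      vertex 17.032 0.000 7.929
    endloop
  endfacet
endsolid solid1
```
; perimeter-only toolpath
G21 ; units = mm
G90 ; absolute positioning
G28 ; home
; layer 1
G0 Z0.991
G0 X0.000 Y0.000
G1 X17.032 Y0.000
G1 X17.032 Y19.140
G1 X0.000 Y19.140
G1 X0.000 Y0.000
; layer 2
G0 Z1.982
G0 X0.000 Y0.000
G1 X17.032 Y0.000
G1 X17.032 Y16.405
G1 X0.000 Y16.405
G1 X0.000 Y0.000
; layer 3
G0 Z2.973
G0 X0.000 Y0.000
G1 X17.032 Y0.000
G1 X17.032 Y13.671
G1 X0.000 Y13.671
G1 X0.000 Y0.000
; layer 4
G0 Z3.965
G0 X0.000 Y0.000
G1 X17.032 Y0.000
G1 X17.032 Y10.937
G1 X0.000 Y10.937
G1 X0.000 Y0.000
; layer 5
G0 Z4.956
G0 X0.000 Y0.000
G1 X17.032 Y0.000
G1 X17.032 Y8.203
G1 X0.000 Y8.203
G1 X0.000 Y0.000
; layer 6
G0 Z5.947
G0 X0.000 Y0.000
G1 X17.032 Y0.000
G1 X17.032 Y5.469
G1 X0.000 Y5.469
G1 X0.000 Y0.000
; layer 7
G0 Z6.938
G0 X0.000 Y0.000
G1 X17.032 Y0.000
G1 X17.032 Y2.734
G1 X0.000 Y2.734
G1 X0.000 Y0.000
M2 ; end

The solid is a wedge (ramp): 17 × 21.9 mm base, rising to 7.93 mm along the y=0 edge and sloping linearly to z=0 at y=21.9. Slicing at Δz = 0.991 mm — 8 equal slices spanning the solid's height, so layer i sits at z = i·h/8 — gives 7 non-empty perimeters. Each is a 4-segment closed polygon; G0 lifts to the layer z and rapids to the start vertex, then G1 traces the edges. The cross-section shrinks linearly with z (the slice at the apex is degenerate and omitted).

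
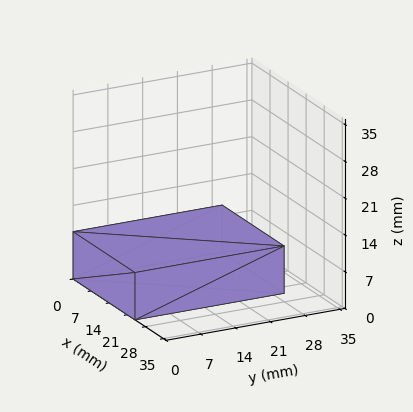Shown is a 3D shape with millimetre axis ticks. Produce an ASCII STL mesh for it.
Reading the render: the shape is a rectangular box, roughly 24 × 30 mm footprint and 9 mm tall (dimensions read to the nearest mm from the axis ticks). For the STL, each face is triangulated and given an outward normal.

solid part
  facet normal 0.0000 0.0000 -1.0000
    outer loop
      vertex 24.000 30.000 0.000
      vertex 24.000 0.000 0.000
      vertex 0.000 0.000 0.000
    endloop
  endfacet
  facet normal 0.0000 0.0000 -1.0000
    outer loop
      vertex 0.000 30.000 0.000
      vertex 24.000 30.000 0.000
      vertex 0.000 0.000 0.000
    endloop
  endfacet
  facet normal 0.0000 0.0000 1.0000
    outer loop
      vertex 0.000 0.000 9.000
      vertex 24.000 0.000 9.000
      vertex 24.000 30.000 9.000
    endloop
  endfacet
  facet normal 0.0000 0.0000 1.0000
    outer loop
      vertex 0.000 0.000 9.000
      vertex 24.000 30.000 9.000
      vertex 0.000 30.000 9.000
    endloop
  endfacet
  facet normal 0.0000 -1.0000 0.0000
    outer loop
      vertex 0.000 0.000 0.000
      vertex 24.000 0.000 0.000
      vertex 24.000 0.000 9.000
    endloop
  endfacet
  facet normal 0.0000 -1.0000 0.0000
    outer loop
      vertex 0.000 0.000 0.000
      vertex 24.000 0.000 9.000
      vertex 0.000 0.000 9.000
    endloop
  endfacet
  facet normal 0.0000 1.0000 0.0000
    outer loop
      vertex 24.000 30.000 9.000
      vertex 24.000 30.000 0.000
      vertex 0.000 30.000 0.000
    endloop
  endfacet
  facet normal 0.0000 1.0000 0.0000
    outer loop
      vertex 0.000 30.000 9.000
      vertex 24.000 30.000 9.000
      vertex 0.000 30.000 0.000
    endloop
  endfacet
  facet normal -1.0000 0.0000 0.0000
    outer loop
      vertex 0.000 30.000 9.000
      vertex 0.000 30.000 0.000
      vertex 0.000 0.000 0.000
    endloop
  endfacet
  facet normal -1.0000 0.0000 0.0000
    outer loop
      vertex 0.000 0.000 9.000
      vertex 0.000 30.000 9.000
      vertex 0.000 0.000 0.000
    endloop
  endfacet
  facet normal 1.0000 0.0000 0.0000
    outer loop
      vertex 24.000 0.000 0.000
      vertex 24.000 30.000 0.000
      vertex 24.000 30.000 9.000
    endloop
  endfacet
  facet normal 1.0000 0.0000 0.0000
    outer loop
      vertex 24.000 0.000 0.000
      vertex 24.000 30.000 9.000
      vertex 24.000 0.000 9.000
    endloop
  endfacet
endsolid part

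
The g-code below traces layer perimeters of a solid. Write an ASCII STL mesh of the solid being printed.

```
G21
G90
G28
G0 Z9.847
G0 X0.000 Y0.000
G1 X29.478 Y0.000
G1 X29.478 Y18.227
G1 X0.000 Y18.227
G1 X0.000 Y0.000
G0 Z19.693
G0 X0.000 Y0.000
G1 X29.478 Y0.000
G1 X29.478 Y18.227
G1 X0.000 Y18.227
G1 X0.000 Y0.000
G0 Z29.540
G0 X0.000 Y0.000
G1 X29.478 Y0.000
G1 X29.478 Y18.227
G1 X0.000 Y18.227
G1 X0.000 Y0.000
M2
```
solid part
  facet normal 0.0000 0.0000 -1.0000
    outer loop
      vertex 29.478 18.227 0.000
      vertex 29.478 0.000 0.000
      vertex 0.000 0.000 0.000
    endloop
  endfacet
  facet normal 0.0000 0.0000 -1.0000
    outer loop
      vertex 0.000 18.227 0.000
      vertex 29.478 18.227 0.000
      vertex 0.000 0.000 0.000
    endloop
  endfacet
  facet normal 0.0000 0.0000 1.0000
    outer loop
      vertex 0.000 0.000 29.540
      vertex 29.478 0.000 29.540
      vertex 29.478 18.227 29.540
    endloop
  endfacet
  facet normal 0.0000 0.0000 1.0000
    outer loop
      vertex 0.000 0.000 29.540
      vertex 29.478 18.227 29.540
      vertex 0.000 18.227 29.540
    endloop
  endfacet
  facet normal 0.0000 -1.0000 0.0000
    outer loop
      vertex 0.000 0.000 0.000
      vertex 29.478 0.000 0.000
      vertex 29.478 0.000 29.540
    endloop
  endfacet
  facet normal 0.0000 -1.0000 0.0000
    outer loop
      vertex 0.000 0.000 0.000
      vertex 29.478 0.000 29.540
      vertex 0.000 0.000 29.540
    endloop
  endfacet
  facet normal 0.0000 1.0000 0.0000
    outer loop
      vertex 29.478 18.227 29.540
      vertex 29.478 18.227 0.000
      vertex 0.000 18.227 0.000
    endloop
  endfacet
  facet normal 0.0000 1.0000 0.0000
    outer loop
      vertex 0.000 18.227 29.540
      vertex 29.478 18.227 29.540
      vertex 0.000 18.227 0.000
    endloop
  endfacet
  facet normal -1.0000 0.0000 0.0000
    outer loop
      vertex 0.000 18.227 29.540
      vertex 0.000 18.227 0.000
      vertex 0.000 0.000 0.000
    endloop
  endfacet
  facet normal -1.0000 0.0000 0.0000
    outer loop
      vertex 0.000 0.000 29.540
      vertex 0.000 18.227 29.540
      vertex 0.000 0.000 0.000
    endloop
  endfacet
  facet normal 1.0000 0.0000 0.0000
    outer loop
      vertex 29.478 0.000 0.000
      vertex 29.478 18.227 0.000
      vertex 29.478 18.227 29.540
    endloop
  endfacet
  facet normal 1.0000 0.0000 0.0000
    outer loop
      vertex 29.478 0.000 0.000
      vertex 29.478 18.227 29.540
      vertex 29.478 0.000 29.540
    endloop
  endfacet
endsolid part

The G0 Z moves step by Δz≈9.847 mm. Every layer's G1 loop is the same polygon, so the solid is a straight extrusion of it from z=0 to z≈29.5. Closing with flat bottom and top caps and triangulating gives 12 facets — a rectangular box, roughly 29.5 × 18.2 mm footprint and 29.5 mm tall.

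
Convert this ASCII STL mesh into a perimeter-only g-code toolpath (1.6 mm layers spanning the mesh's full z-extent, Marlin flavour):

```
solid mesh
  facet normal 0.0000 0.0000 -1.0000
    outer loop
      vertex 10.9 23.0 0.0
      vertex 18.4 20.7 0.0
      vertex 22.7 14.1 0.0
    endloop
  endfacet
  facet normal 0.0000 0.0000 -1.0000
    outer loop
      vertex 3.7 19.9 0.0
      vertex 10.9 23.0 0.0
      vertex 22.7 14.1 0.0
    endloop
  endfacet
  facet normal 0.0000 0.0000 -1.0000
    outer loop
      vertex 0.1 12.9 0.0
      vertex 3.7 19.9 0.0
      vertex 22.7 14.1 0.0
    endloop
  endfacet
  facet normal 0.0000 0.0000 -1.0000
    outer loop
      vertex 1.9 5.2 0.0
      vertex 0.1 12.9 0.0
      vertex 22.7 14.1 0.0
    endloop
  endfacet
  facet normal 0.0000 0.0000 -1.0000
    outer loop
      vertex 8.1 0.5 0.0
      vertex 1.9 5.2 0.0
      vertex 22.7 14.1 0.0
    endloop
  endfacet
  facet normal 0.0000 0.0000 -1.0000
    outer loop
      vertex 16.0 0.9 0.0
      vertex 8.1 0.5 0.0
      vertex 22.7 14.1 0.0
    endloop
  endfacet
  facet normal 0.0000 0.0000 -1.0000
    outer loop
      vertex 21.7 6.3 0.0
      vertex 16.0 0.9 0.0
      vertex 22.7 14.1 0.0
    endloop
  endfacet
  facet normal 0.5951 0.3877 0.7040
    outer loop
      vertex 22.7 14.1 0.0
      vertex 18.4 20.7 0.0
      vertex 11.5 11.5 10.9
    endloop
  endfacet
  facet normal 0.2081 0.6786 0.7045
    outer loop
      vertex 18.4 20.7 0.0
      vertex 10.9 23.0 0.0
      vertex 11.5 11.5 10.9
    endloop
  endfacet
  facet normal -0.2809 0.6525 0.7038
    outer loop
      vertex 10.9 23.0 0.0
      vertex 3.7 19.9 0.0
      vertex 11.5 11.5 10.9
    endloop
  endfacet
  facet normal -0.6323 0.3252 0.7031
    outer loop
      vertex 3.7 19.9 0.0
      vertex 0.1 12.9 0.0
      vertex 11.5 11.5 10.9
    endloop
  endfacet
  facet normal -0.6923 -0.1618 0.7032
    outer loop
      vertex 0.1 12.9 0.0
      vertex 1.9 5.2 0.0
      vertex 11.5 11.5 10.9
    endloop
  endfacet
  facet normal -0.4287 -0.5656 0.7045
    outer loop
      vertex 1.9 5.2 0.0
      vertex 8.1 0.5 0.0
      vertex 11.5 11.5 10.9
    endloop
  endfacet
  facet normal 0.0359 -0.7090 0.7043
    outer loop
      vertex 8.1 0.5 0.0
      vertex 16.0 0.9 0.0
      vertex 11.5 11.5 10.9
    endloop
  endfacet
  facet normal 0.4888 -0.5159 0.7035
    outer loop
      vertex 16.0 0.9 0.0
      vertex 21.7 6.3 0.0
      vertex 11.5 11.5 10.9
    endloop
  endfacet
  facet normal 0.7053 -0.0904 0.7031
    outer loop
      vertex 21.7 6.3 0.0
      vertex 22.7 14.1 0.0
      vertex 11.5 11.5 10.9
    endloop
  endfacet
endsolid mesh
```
; perimeter-only toolpath
G21 ; units = mm
G90 ; absolute positioning
G28 ; home
; layer 1
G0 Z1.6
G0 X21.1 Y13.7
G1 X17.4 Y19.4
G1 X11.0 Y21.4
G1 X4.8 Y18.7
G1 X1.7 Y12.7
G1 X3.3 Y6.1
G1 X8.6 Y2.1
G1 X15.4 Y2.4
G1 X20.2 Y7.0
G1 X21.1 Y13.7
; layer 2
G0 Z3.1
G0 X19.5 Y13.4
G1 X16.4 Y18.1
G1 X11.1 Y19.7
G1 X5.9 Y17.5
G1 X3.4 Y12.5
G1 X4.6 Y7.0
G1 X9.1 Y3.6
G1 X14.7 Y3.9
G1 X18.8 Y7.8
G1 X19.5 Y13.4
; layer 3
G0 Z4.7
G0 X17.9 Y13.0
G1 X15.4 Y16.8
G1 X11.2 Y18.1
G1 X7.0 Y16.3
G1 X5.0 Y12.3
G1 X6.0 Y7.9
G1 X9.6 Y5.2
G1 X14.1 Y5.4
G1 X17.3 Y8.5
G1 X17.9 Y13.0
; layer 4
G0 Z6.2
G0 X16.3 Y12.6
G1 X14.5 Y15.4
G1 X11.2 Y16.4
G1 X8.2 Y15.1
G1 X6.6 Y12.1
G1 X7.4 Y8.8
G1 X10.0 Y6.8
G1 X13.4 Y7.0
G1 X15.9 Y9.3
G1 X16.3 Y12.6
; layer 5
G0 Z7.8
G0 X14.7 Y12.2
G1 X13.5 Y14.1
G1 X11.3 Y14.8
G1 X9.3 Y13.9
G1 X8.2 Y11.9
G1 X8.8 Y9.7
G1 X10.5 Y8.4
G1 X12.8 Y8.5
G1 X14.4 Y10.0
G1 X14.7 Y12.2
; layer 6
G0 Z9.3
G0 X13.1 Y11.9
G1 X12.5 Y12.8
G1 X11.4 Y13.1
G1 X10.4 Y12.7
G1 X9.9 Y11.7
G1 X10.1 Y10.6
G1 X11.0 Y9.9
G1 X12.1 Y10.0
G1 X13.0 Y10.8
G1 X13.1 Y11.9
M2 ; end

The solid is a regular 9-sided pyramid, base circumscribed radius ≈ 11.5 mm, apex at z ≈ 10.9 mm. Slicing at Δz = 1.6 mm — 7 equal slices spanning the solid's height, so layer i sits at z = i·h/7 — gives 6 non-empty perimeters. Each is a 9-segment closed polygon; G0 lifts to the layer z and rapids to the start vertex, then G1 traces the edges. The cross-section shrinks linearly with z (the slice at the apex is degenerate and omitted).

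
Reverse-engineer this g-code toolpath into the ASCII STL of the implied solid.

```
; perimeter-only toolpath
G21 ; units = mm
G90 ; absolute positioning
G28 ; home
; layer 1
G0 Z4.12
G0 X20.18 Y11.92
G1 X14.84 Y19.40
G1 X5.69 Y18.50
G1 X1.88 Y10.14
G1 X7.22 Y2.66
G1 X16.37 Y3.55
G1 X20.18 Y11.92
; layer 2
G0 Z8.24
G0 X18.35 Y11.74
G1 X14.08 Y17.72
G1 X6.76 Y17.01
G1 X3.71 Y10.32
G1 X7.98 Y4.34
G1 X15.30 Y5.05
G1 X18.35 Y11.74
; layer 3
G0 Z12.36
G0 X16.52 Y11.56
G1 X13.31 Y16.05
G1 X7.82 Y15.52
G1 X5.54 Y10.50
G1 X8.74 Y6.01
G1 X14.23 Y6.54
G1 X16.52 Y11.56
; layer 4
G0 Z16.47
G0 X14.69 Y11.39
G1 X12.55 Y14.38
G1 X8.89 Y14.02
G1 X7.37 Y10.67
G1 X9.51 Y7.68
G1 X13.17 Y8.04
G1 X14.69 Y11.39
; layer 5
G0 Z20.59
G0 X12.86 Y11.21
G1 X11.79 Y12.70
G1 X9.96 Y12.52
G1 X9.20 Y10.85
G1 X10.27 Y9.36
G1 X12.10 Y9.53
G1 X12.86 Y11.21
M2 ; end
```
solid part
  facet normal 0.0000 0.0000 -1.0000
    outer loop
      vertex 4.62 20.00 0.00
      vertex 15.60 21.07 0.00
      vertex 22.01 12.10 0.00
    endloop
  endfacet
  facet normal 0.0000 0.0000 -1.0000
    outer loop
      vertex 0.05 9.96 0.00
      vertex 4.62 20.00 0.00
      vertex 22.01 12.10 0.00
    endloop
  endfacet
  facet normal 0.0000 0.0000 -1.0000
    outer loop
      vertex 6.46 0.99 0.00
      vertex 0.05 9.96 0.00
      vertex 22.01 12.10 0.00
    endloop
  endfacet
  facet normal 0.0000 0.0000 -1.0000
    outer loop
      vertex 17.44 2.06 0.00
      vertex 6.46 0.99 0.00
      vertex 22.01 12.10 0.00
    endloop
  endfacet
  facet normal 0.7588 0.5423 0.3607
    outer loop
      vertex 22.01 12.10 0.00
      vertex 15.60 21.07 0.00
      vertex 11.03 11.03 24.71
    endloop
  endfacet
  facet normal -0.0905 0.9284 0.3605
    outer loop
      vertex 15.60 21.07 0.00
      vertex 4.62 20.00 0.00
      vertex 11.03 11.03 24.71
    endloop
  endfacet
  facet normal -0.8489 0.3864 0.3605
    outer loop
      vertex 4.62 20.00 0.00
      vertex 0.05 9.96 0.00
      vertex 11.03 11.03 24.71
    endloop
  endfacet
  facet normal -0.7588 -0.5423 0.3607
    outer loop
      vertex 0.05 9.96 0.00
      vertex 6.46 0.99 0.00
      vertex 11.03 11.03 24.71
    endloop
  endfacet
  facet normal 0.0905 -0.9284 0.3605
    outer loop
      vertex 6.46 0.99 0.00
      vertex 17.44 2.06 0.00
      vertex 11.03 11.03 24.71
    endloop
  endfacet
  facet normal 0.8489 -0.3864 0.3605
    outer loop
      vertex 17.44 2.06 0.00
      vertex 22.01 12.10 0.00
      vertex 11.03 11.03 24.71
    endloop
  endfacet
endsolid part

The G0 Z moves step by Δz≈4.12 mm. The G1 loops shrink linearly with z, so the solid tapers from its base footprint up to z≈24.7. Closing with a flat bottom cap and the tapered top and triangulating gives 10 facets — a regular 6-sided pyramid, base circumscribed radius ≈ 11 mm, apex at z ≈ 24.7 mm.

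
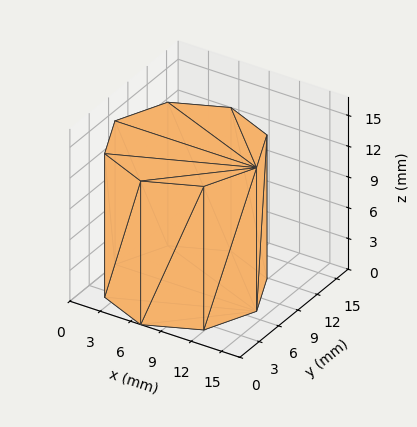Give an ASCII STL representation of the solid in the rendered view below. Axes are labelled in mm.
Reading the render: the shape is a regular 8-sided prism (a cylinder approximated with 8 flat sides), circumscribed radius ≈ 7 mm, height ≈ 14 mm (dimensions read to the nearest mm from the axis ticks). For the STL, each face is triangulated and given an outward normal.

solid part
  facet normal 0.0000 0.0000 -1.0000
    outer loop
      vertex 7.0 14.0 0.0
      vertex 11.9 11.9 0.0
      vertex 14.0 7.0 0.0
    endloop
  endfacet
  facet normal 0.0000 0.0000 -1.0000
    outer loop
      vertex 2.1 11.9 0.0
      vertex 7.0 14.0 0.0
      vertex 14.0 7.0 0.0
    endloop
  endfacet
  facet normal 0.0000 0.0000 -1.0000
    outer loop
      vertex 0.0 7.0 0.0
      vertex 2.1 11.9 0.0
      vertex 14.0 7.0 0.0
    endloop
  endfacet
  facet normal 0.0000 0.0000 -1.0000
    outer loop
      vertex 2.1 2.1 0.0
      vertex 0.0 7.0 0.0
      vertex 14.0 7.0 0.0
    endloop
  endfacet
  facet normal 0.0000 0.0000 -1.0000
    outer loop
      vertex 7.0 0.0 0.0
      vertex 2.1 2.1 0.0
      vertex 14.0 7.0 0.0
    endloop
  endfacet
  facet normal 0.0000 0.0000 -1.0000
    outer loop
      vertex 11.9 2.1 0.0
      vertex 7.0 0.0 0.0
      vertex 14.0 7.0 0.0
    endloop
  endfacet
  facet normal 0.0000 0.0000 1.0000
    outer loop
      vertex 14.0 7.0 14.0
      vertex 11.9 11.9 14.0
      vertex 7.0 14.0 14.0
    endloop
  endfacet
  facet normal 0.0000 0.0000 1.0000
    outer loop
      vertex 14.0 7.0 14.0
      vertex 7.0 14.0 14.0
      vertex 2.1 11.9 14.0
    endloop
  endfacet
  facet normal 0.0000 0.0000 1.0000
    outer loop
      vertex 14.0 7.0 14.0
      vertex 2.1 11.9 14.0
      vertex 0.0 7.0 14.0
    endloop
  endfacet
  facet normal 0.0000 0.0000 1.0000
    outer loop
      vertex 14.0 7.0 14.0
      vertex 0.0 7.0 14.0
      vertex 2.1 2.1 14.0
    endloop
  endfacet
  facet normal 0.0000 0.0000 1.0000
    outer loop
      vertex 14.0 7.0 14.0
      vertex 2.1 2.1 14.0
      vertex 7.0 0.0 14.0
    endloop
  endfacet
  facet normal 0.0000 0.0000 1.0000
    outer loop
      vertex 14.0 7.0 14.0
      vertex 7.0 0.0 14.0
      vertex 11.9 2.1 14.0
    endloop
  endfacet
  facet normal 0.9191 0.3939 0.0000
    outer loop
      vertex 14.0 7.0 0.0
      vertex 11.9 11.9 0.0
      vertex 11.9 11.9 14.0
    endloop
  endfacet
  facet normal 0.9191 0.3939 0.0000
    outer loop
      vertex 14.0 7.0 0.0
      vertex 11.9 11.9 14.0
      vertex 14.0 7.0 14.0
    endloop
  endfacet
  facet normal 0.3939 0.9191 0.0000
    outer loop
      vertex 11.9 11.9 0.0
      vertex 7.0 14.0 0.0
      vertex 7.0 14.0 14.0
    endloop
  endfacet
  facet normal 0.3939 0.9191 0.0000
    outer loop
      vertex 11.9 11.9 0.0
      vertex 7.0 14.0 14.0
      vertex 11.9 11.9 14.0
    endloop
  endfacet
  facet normal -0.3939 0.9191 0.0000
    outer loop
      vertex 7.0 14.0 0.0
      vertex 2.1 11.9 0.0
      vertex 2.1 11.9 14.0
    endloop
  endfacet
  facet normal -0.3939 0.9191 0.0000
    outer loop
      vertex 7.0 14.0 0.0
      vertex 2.1 11.9 14.0
      vertex 7.0 14.0 14.0
    endloop
  endfacet
  facet normal -0.9191 0.3939 0.0000
    outer loop
      vertex 2.1 11.9 0.0
      vertex 0.0 7.0 0.0
      vertex 0.0 7.0 14.0
    endloop
  endfacet
  facet normal -0.9191 0.3939 0.0000
    outer loop
      vertex 2.1 11.9 0.0
      vertex 0.0 7.0 14.0
      vertex 2.1 11.9 14.0
    endloop
  endfacet
  facet normal -0.9191 -0.3939 0.0000
    outer loop
      vertex 0.0 7.0 0.0
      vertex 2.1 2.1 0.0
      vertex 2.1 2.1 14.0
    endloop
  endfacet
  facet normal -0.9191 -0.3939 0.0000
    outer loop
      vertex 0.0 7.0 0.0
      vertex 2.1 2.1 14.0
      vertex 0.0 7.0 14.0
    endloop
  endfacet
  facet normal -0.3939 -0.9191 0.0000
    outer loop
      vertex 2.1 2.1 0.0
      vertex 7.0 0.0 0.0
      vertex 7.0 0.0 14.0
    endloop
  endfacet
  facet normal -0.3939 -0.9191 0.0000
    outer loop
      vertex 2.1 2.1 0.0
      vertex 7.0 0.0 14.0
      vertex 2.1 2.1 14.0
    endloop
  endfacet
  facet normal 0.3939 -0.9191 0.0000
    outer loop
      vertex 7.0 0.0 0.0
      vertex 11.9 2.1 0.0
      vertex 11.9 2.1 14.0
    endloop
  endfacet
  facet normal 0.3939 -0.9191 0.0000
    outer loop
      vertex 7.0 0.0 0.0
      vertex 11.9 2.1 14.0
      vertex 7.0 0.0 14.0
    endloop
  endfacet
  facet normal 0.9191 -0.3939 0.0000
    outer loop
      vertex 11.9 2.1 0.0
      vertex 14.0 7.0 0.0
      vertex 14.0 7.0 14.0
    endloop
  endfacet
  facet normal 0.9191 -0.3939 0.0000
    outer loop
      vertex 11.9 2.1 0.0
      vertex 14.0 7.0 14.0
      vertex 11.9 2.1 14.0
    endloop
  endfacet
endsolid part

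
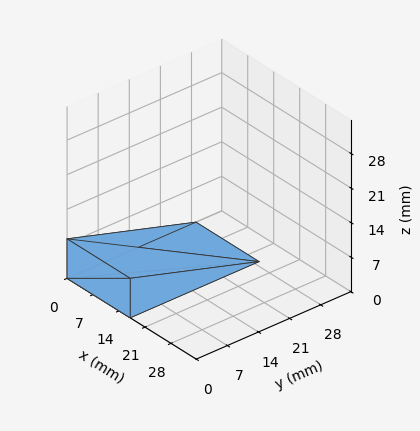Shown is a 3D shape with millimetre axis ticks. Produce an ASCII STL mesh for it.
Reading the render: the shape is a wedge (ramp): 17 × 29 mm base, rising to 8 mm along the y=0 edge and sloping linearly to z=0 at y=29 (dimensions read to the nearest mm from the axis ticks). For the STL, each face is triangulated and given an outward normal.

solid part
  facet normal 0.0000 0.0000 -1.0000
    outer loop
      vertex 17.00 29.00 0.00
      vertex 17.00 0.00 0.00
      vertex 0.00 0.00 0.00
    endloop
  endfacet
  facet normal 0.0000 0.0000 -1.0000
    outer loop
      vertex 0.00 29.00 0.00
      vertex 17.00 29.00 0.00
      vertex 0.00 0.00 0.00
    endloop
  endfacet
  facet normal 0.0000 -1.0000 0.0000
    outer loop
      vertex 0.00 0.00 0.00
      vertex 17.00 0.00 0.00
      vertex 17.00 0.00 8.00
    endloop
  endfacet
  facet normal 0.0000 -1.0000 0.0000
    outer loop
      vertex 0.00 0.00 0.00
      vertex 17.00 0.00 8.00
      vertex 0.00 0.00 8.00
    endloop
  endfacet
  facet normal 0.0000 0.2659 0.9640
    outer loop
      vertex 0.00 0.00 8.00
      vertex 17.00 0.00 8.00
      vertex 17.00 29.00 0.00
    endloop
  endfacet
  facet normal 0.0000 0.2659 0.9640
    outer loop
      vertex 0.00 0.00 8.00
      vertex 17.00 29.00 0.00
      vertex 0.00 29.00 0.00
    endloop
  endfacet
  facet normal -1.0000 0.0000 0.0000
    outer loop
      vertex 0.00 0.00 8.00
      vertex 0.00 29.00 0.00
      vertex 0.00 0.00 0.00
    endloop
  endfacet
  facet normal 1.0000 0.0000 0.0000
    outer loop
      vertex 17.00 0.00 0.00
      vertex 17.00 29.00 0.00
      vertex 17.00 0.00 8.00
    endloop
  endfacet
endsolid part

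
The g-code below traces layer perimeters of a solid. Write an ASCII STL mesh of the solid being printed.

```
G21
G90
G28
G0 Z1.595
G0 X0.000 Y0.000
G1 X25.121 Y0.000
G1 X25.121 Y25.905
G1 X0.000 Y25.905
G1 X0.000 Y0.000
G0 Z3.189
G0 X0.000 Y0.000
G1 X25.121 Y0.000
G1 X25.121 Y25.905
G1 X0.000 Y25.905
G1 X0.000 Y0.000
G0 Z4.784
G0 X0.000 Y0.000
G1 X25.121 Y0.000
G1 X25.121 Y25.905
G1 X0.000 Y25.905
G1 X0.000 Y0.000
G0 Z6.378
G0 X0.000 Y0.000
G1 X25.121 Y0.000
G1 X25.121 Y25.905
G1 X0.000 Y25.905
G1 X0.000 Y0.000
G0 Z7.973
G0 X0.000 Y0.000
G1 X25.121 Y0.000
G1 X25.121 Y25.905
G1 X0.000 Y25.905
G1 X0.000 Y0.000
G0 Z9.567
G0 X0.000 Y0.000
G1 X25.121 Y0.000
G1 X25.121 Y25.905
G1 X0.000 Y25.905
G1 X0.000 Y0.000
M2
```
solid part
  facet normal 0.0000 0.0000 -1.0000
    outer loop
      vertex 25.121 25.905 0.000
      vertex 25.121 0.000 0.000
      vertex 0.000 0.000 0.000
    endloop
  endfacet
  facet normal 0.0000 0.0000 -1.0000
    outer loop
      vertex 0.000 25.905 0.000
      vertex 25.121 25.905 0.000
      vertex 0.000 0.000 0.000
    endloop
  endfacet
  facet normal 0.0000 0.0000 1.0000
    outer loop
      vertex 0.000 0.000 9.567
      vertex 25.121 0.000 9.567
      vertex 25.121 25.905 9.567
    endloop
  endfacet
  facet normal 0.0000 0.0000 1.0000
    outer loop
      vertex 0.000 0.000 9.567
      vertex 25.121 25.905 9.567
      vertex 0.000 25.905 9.567
    endloop
  endfacet
  facet normal 0.0000 -1.0000 0.0000
    outer loop
      vertex 0.000 0.000 0.000
      vertex 25.121 0.000 0.000
      vertex 25.121 0.000 9.567
    endloop
  endfacet
  facet normal 0.0000 -1.0000 0.0000
    outer loop
      vertex 0.000 0.000 0.000
      vertex 25.121 0.000 9.567
      vertex 0.000 0.000 9.567
    endloop
  endfacet
  facet normal 0.0000 1.0000 0.0000
    outer loop
      vertex 25.121 25.905 9.567
      vertex 25.121 25.905 0.000
      vertex 0.000 25.905 0.000
    endloop
  endfacet
  facet normal 0.0000 1.0000 0.0000
    outer loop
      vertex 0.000 25.905 9.567
      vertex 25.121 25.905 9.567
      vertex 0.000 25.905 0.000
    endloop
  endfacet
  facet normal -1.0000 0.0000 0.0000
    outer loop
      vertex 0.000 25.905 9.567
      vertex 0.000 25.905 0.000
      vertex 0.000 0.000 0.000
    endloop
  endfacet
  facet normal -1.0000 0.0000 0.0000
    outer loop
      vertex 0.000 0.000 9.567
      vertex 0.000 25.905 9.567
      vertex 0.000 0.000 0.000
    endloop
  endfacet
  facet normal 1.0000 0.0000 0.0000
    outer loop
      vertex 25.121 0.000 0.000
      vertex 25.121 25.905 0.000
      vertex 25.121 25.905 9.567
    endloop
  endfacet
  facet normal 1.0000 0.0000 0.0000
    outer loop
      vertex 25.121 0.000 0.000
      vertex 25.121 25.905 9.567
      vertex 25.121 0.000 9.567
    endloop
  endfacet
endsolid part

The G0 Z moves step by Δz≈1.595 mm. Every layer's G1 loop is the same polygon, so the solid is a straight extrusion of it from z=0 to z≈9.57. Closing with flat bottom and top caps and triangulating gives 12 facets — a rectangular box, roughly 25.1 × 25.9 mm footprint and 9.57 mm tall.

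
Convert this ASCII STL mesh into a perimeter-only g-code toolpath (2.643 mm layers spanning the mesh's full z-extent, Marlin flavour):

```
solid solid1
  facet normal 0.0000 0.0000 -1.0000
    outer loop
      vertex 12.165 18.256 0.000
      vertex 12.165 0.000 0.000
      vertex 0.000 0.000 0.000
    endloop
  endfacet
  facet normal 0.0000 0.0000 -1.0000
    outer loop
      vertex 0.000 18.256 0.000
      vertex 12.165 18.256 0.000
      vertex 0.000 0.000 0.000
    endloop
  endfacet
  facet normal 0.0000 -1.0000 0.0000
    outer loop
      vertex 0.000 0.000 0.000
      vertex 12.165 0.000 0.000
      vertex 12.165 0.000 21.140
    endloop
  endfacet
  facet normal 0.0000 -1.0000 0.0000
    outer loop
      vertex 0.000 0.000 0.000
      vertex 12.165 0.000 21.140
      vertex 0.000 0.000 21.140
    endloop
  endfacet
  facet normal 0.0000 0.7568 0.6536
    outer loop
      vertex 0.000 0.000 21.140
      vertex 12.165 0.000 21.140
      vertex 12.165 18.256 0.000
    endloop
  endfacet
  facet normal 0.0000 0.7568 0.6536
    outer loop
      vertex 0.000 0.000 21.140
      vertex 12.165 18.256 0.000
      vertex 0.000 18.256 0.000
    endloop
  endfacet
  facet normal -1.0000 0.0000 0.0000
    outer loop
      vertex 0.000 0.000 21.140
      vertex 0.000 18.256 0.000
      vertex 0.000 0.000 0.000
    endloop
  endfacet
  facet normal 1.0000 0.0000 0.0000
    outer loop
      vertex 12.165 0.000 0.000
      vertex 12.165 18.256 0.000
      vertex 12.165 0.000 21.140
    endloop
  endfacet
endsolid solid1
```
; perimeter-only toolpath
G21 ; units = mm
G90 ; absolute positioning
G28 ; home
; layer 1
G0 Z2.643
G0 X0.000 Y0.000
G1 X12.165 Y0.000
G1 X12.165 Y15.974
G1 X0.000 Y15.974
G1 X0.000 Y0.000
; layer 2
G0 Z5.285
G0 X0.000 Y0.000
G1 X12.165 Y0.000
G1 X12.165 Y13.692
G1 X0.000 Y13.692
G1 X0.000 Y0.000
; layer 3
G0 Z7.928
G0 X0.000 Y0.000
G1 X12.165 Y0.000
G1 X12.165 Y11.410
G1 X0.000 Y11.410
G1 X0.000 Y0.000
; layer 4
G0 Z10.570
G0 X0.000 Y0.000
G1 X12.165 Y0.000
G1 X12.165 Y9.128
G1 X0.000 Y9.128
G1 X0.000 Y0.000
; layer 5
G0 Z13.213
G0 X0.000 Y0.000
G1 X12.165 Y0.000
G1 X12.165 Y6.846
G1 X0.000 Y6.846
G1 X0.000 Y0.000
; layer 6
G0 Z15.855
G0 X0.000 Y0.000
G1 X12.165 Y0.000
G1 X12.165 Y4.564
G1 X0.000 Y4.564
G1 X0.000 Y0.000
; layer 7
G0 Z18.498
G0 X0.000 Y0.000
G1 X12.165 Y0.000
G1 X12.165 Y2.282
G1 X0.000 Y2.282
G1 X0.000 Y0.000
M2 ; end

The solid is a wedge (ramp): 12.2 × 18.3 mm base, rising to 21.1 mm along the y=0 edge and sloping linearly to z=0 at y=18.3. Slicing at Δz = 2.643 mm — 8 equal slices spanning the solid's height, so layer i sits at z = i·h/8 — gives 7 non-empty perimeters. Each is a 4-segment closed polygon; G0 lifts to the layer z and rapids to the start vertex, then G1 traces the edges. The cross-section shrinks linearly with z (the slice at the apex is degenerate and omitted).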